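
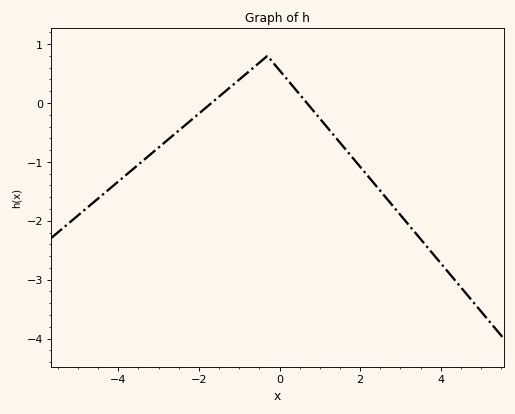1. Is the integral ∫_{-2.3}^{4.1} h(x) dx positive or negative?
negative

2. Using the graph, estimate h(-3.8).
-1.2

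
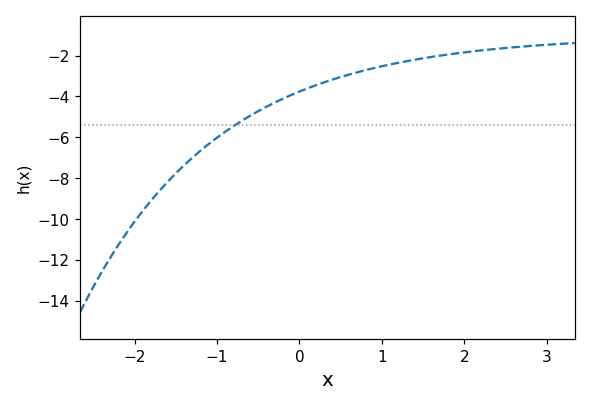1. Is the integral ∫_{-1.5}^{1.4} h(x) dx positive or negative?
negative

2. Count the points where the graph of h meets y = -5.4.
1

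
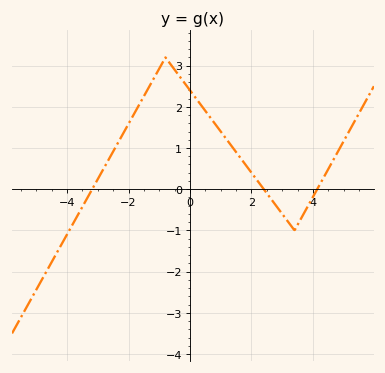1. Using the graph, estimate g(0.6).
1.8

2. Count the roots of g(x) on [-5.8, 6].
3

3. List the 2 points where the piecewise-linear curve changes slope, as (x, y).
(-0.8, 3.2); (3.4, -1)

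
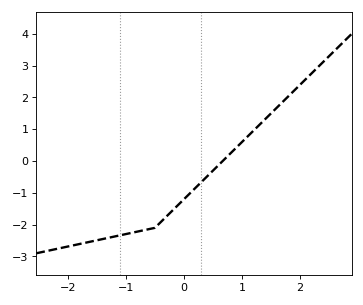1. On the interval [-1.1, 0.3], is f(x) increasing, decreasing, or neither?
increasing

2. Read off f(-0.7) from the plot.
-2.18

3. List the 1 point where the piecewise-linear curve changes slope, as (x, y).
(-0.5, -2.1)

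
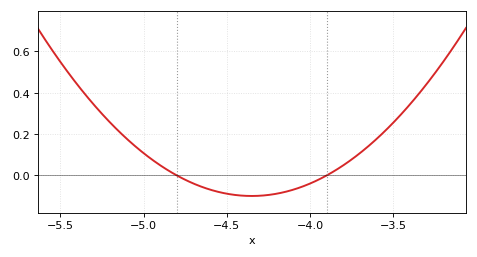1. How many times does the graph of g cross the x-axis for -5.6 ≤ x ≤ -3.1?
2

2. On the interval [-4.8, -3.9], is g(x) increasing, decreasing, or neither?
neither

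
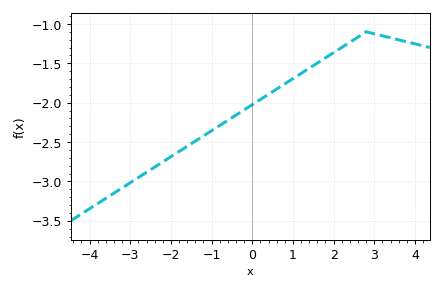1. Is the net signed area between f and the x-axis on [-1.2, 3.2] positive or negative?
negative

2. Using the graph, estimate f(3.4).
-1.18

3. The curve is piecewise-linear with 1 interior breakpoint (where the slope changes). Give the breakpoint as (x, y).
(2.8, -1.1)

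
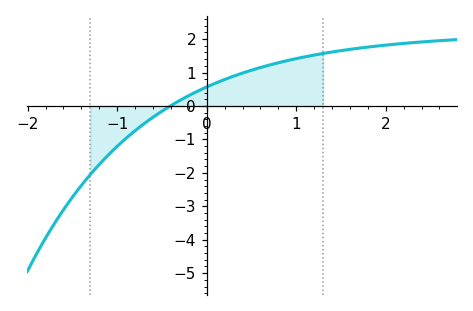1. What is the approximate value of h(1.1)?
1.5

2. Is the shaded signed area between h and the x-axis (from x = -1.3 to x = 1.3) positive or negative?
positive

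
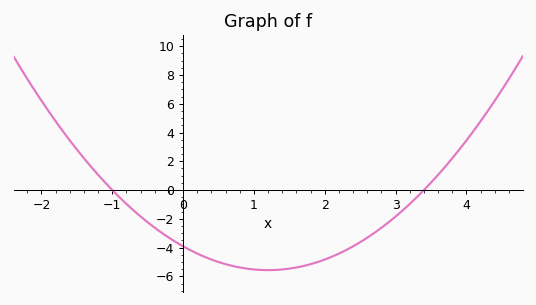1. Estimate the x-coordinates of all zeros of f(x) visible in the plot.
-1, 3.4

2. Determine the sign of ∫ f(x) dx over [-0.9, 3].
negative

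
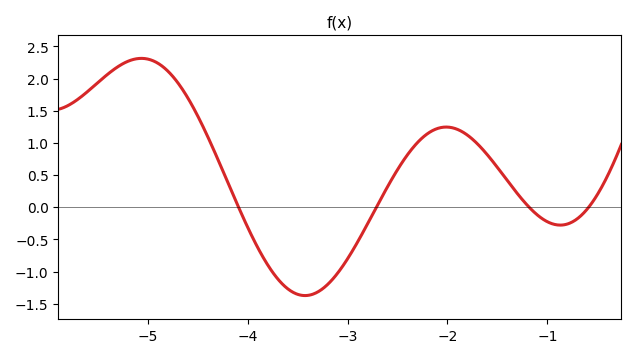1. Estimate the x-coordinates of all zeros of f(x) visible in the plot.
-4.09, -2.71, -1.18, -0.587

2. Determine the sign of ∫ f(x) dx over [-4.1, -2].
negative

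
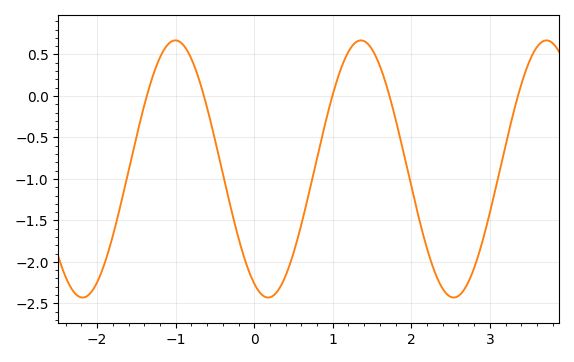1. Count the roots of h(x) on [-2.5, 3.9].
5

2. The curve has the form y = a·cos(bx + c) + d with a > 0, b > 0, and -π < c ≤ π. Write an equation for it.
y = 1.55cos(2.7x + 2.7) - 0.88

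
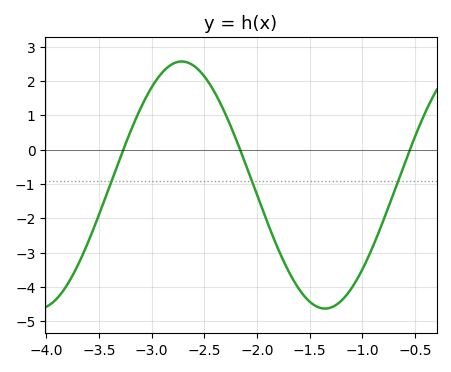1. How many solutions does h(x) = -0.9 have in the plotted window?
3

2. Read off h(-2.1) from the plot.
-0.5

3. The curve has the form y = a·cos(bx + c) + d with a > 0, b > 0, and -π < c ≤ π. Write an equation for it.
y = 3.6cos(2.3x - 0.01) - 1.03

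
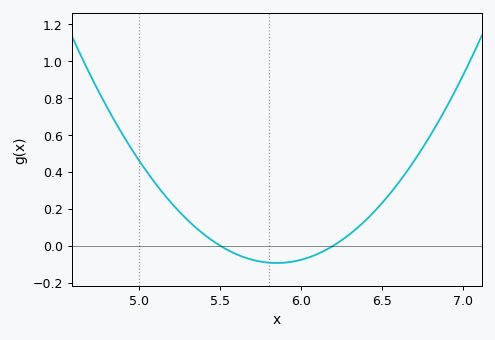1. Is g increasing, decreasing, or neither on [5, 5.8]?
decreasing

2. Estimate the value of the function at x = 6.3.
0.06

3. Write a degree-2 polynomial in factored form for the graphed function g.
y = 0.77(x - 5.5)(x - 6.2)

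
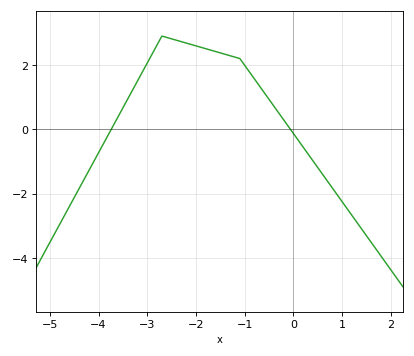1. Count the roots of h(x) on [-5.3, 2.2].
2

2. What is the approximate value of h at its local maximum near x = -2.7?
2.8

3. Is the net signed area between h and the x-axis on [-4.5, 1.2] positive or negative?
positive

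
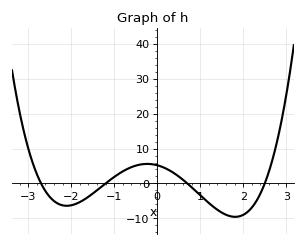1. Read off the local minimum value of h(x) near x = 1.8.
-10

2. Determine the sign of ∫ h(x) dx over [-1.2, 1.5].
positive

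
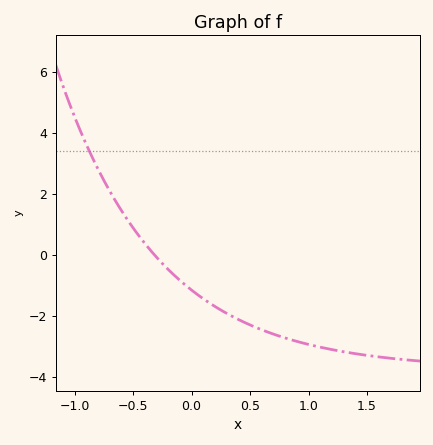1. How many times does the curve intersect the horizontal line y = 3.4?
1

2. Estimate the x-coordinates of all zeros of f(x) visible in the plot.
-0.3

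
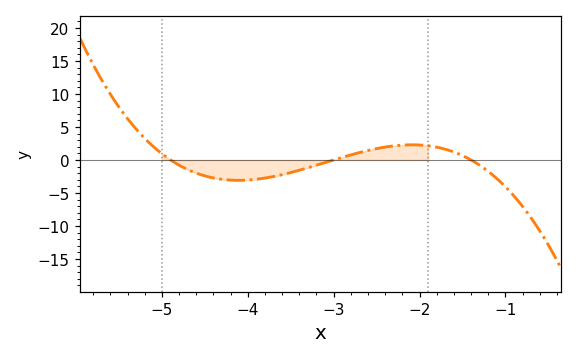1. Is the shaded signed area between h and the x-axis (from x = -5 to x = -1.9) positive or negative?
negative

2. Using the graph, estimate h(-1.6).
1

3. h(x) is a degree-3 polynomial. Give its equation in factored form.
y = -1.3(x + 4.9)(x + 3)(x + 1.4)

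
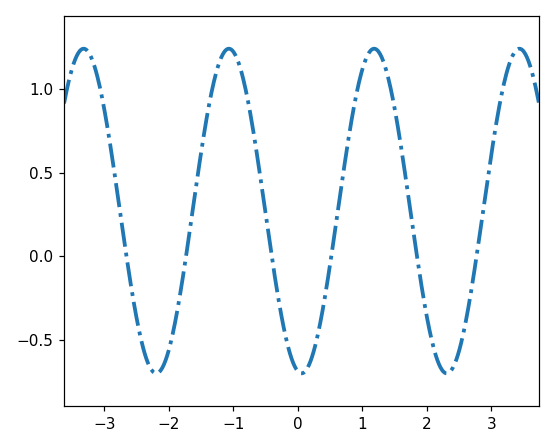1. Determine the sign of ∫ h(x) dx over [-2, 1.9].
positive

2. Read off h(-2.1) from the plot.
-0.666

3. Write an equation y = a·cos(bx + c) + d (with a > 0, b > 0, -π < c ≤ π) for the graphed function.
y = 0.97cos(2.79x + 2.98) + 0.27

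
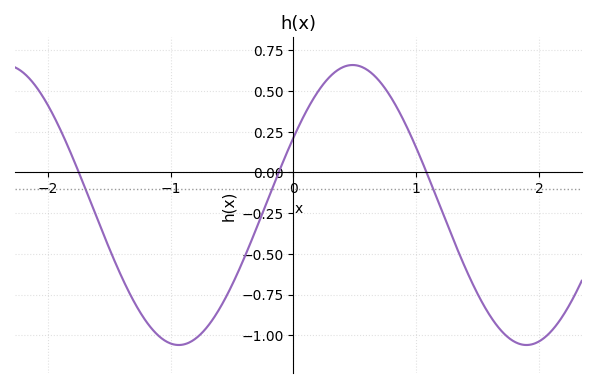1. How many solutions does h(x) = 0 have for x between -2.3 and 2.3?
3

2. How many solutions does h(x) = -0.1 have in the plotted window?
3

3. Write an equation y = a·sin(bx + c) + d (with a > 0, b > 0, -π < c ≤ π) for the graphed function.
y = 0.86sin(2.22x + 0.502) - 0.2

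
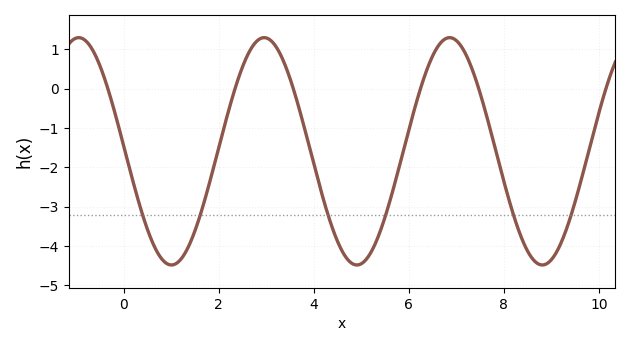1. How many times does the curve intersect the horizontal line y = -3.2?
6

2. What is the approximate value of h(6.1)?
-0.6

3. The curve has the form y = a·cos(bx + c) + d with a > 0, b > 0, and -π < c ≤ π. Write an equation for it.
y = 2.89cos(1.6x + 1.5) - 1.59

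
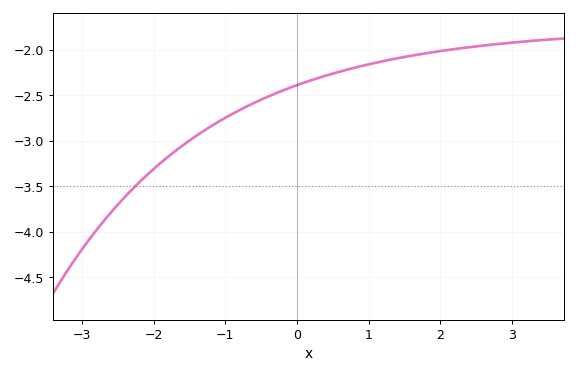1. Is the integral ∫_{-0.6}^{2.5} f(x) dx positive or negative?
negative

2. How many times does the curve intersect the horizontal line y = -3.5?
1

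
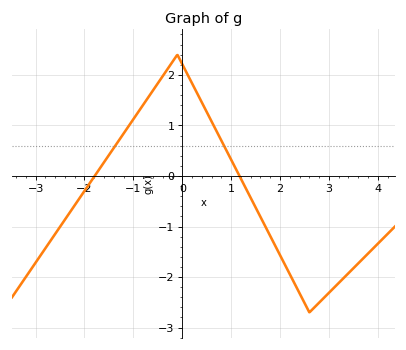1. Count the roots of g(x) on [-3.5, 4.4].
2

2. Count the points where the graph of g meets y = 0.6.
2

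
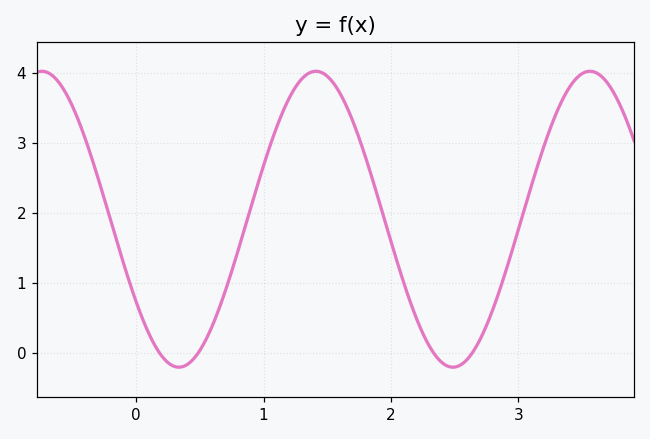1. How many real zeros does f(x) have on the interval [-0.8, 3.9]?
4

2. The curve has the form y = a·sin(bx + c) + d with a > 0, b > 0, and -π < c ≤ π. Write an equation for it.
y = 2.11sin(2.92x - 2.55) + 1.91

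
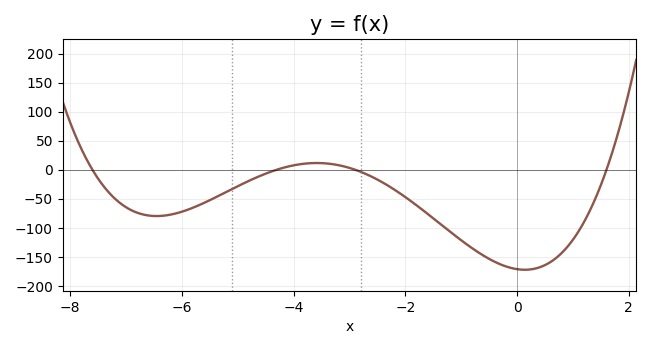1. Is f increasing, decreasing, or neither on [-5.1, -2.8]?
neither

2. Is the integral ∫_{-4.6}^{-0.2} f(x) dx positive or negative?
negative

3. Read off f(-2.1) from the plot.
-40.5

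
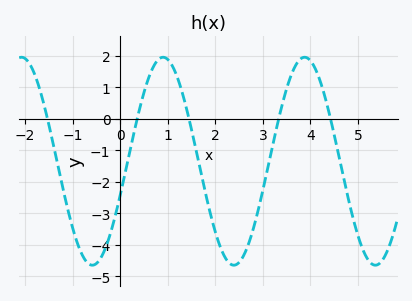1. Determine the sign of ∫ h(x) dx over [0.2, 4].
negative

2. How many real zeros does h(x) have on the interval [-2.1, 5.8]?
5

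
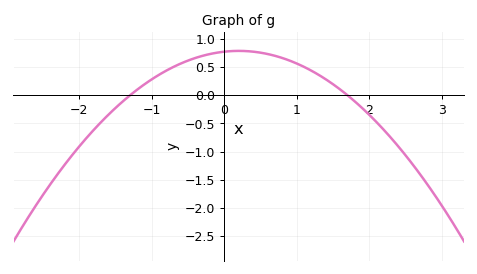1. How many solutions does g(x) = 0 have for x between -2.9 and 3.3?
2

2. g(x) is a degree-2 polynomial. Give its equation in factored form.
y = -0.35(x + 1.3)(x - 1.7)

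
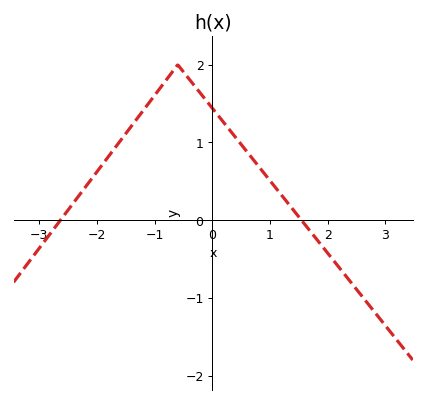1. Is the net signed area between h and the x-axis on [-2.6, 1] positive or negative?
positive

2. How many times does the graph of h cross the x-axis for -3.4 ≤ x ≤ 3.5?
2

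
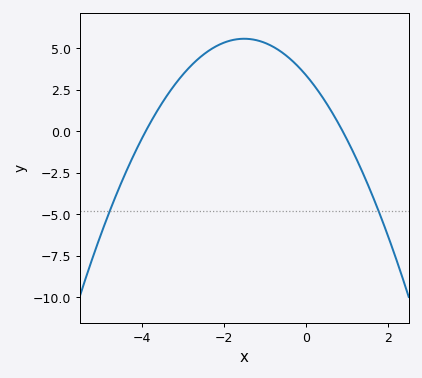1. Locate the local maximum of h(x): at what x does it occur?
-1.6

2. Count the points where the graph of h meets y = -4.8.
2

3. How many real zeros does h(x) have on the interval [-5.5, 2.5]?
2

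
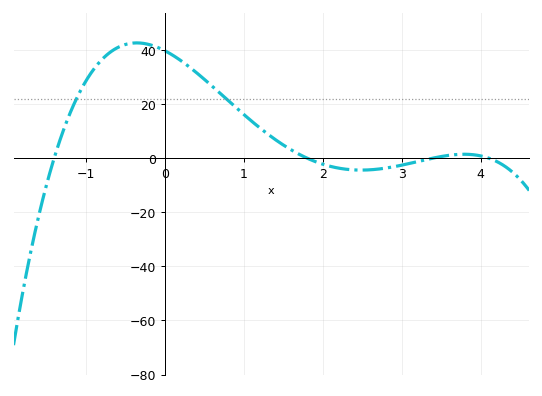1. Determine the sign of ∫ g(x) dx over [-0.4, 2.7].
positive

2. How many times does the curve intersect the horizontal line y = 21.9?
2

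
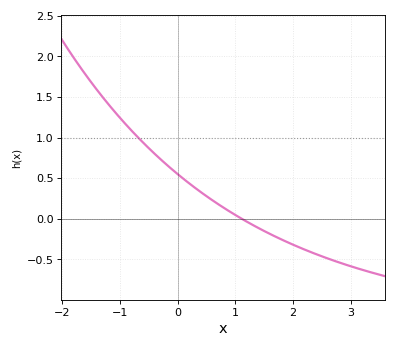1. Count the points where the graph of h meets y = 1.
1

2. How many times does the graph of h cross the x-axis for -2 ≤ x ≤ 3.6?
1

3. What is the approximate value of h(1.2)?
-0.05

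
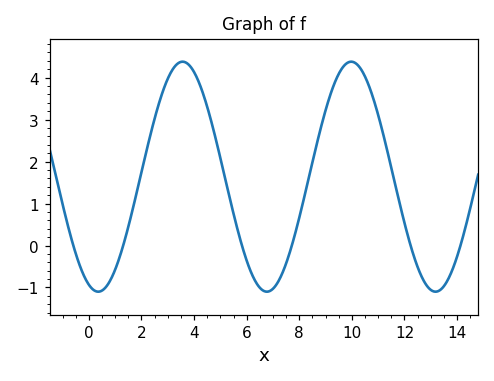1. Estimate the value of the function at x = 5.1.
1.82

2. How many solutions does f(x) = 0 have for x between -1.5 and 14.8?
6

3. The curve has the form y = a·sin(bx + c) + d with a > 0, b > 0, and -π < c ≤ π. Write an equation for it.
y = 2.74sin(0.98x - 1.92) + 1.64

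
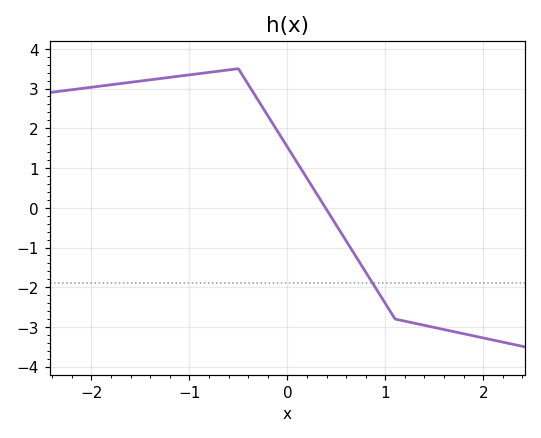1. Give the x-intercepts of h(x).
0.4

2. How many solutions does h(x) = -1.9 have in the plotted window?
1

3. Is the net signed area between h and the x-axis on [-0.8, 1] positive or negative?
positive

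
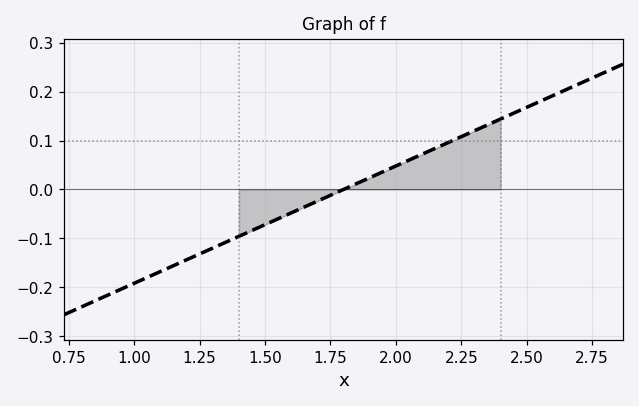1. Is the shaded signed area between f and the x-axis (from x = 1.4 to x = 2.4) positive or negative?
positive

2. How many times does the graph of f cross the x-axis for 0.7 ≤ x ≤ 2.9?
1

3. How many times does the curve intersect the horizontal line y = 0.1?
1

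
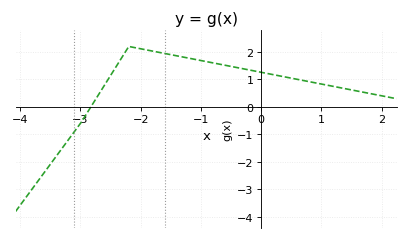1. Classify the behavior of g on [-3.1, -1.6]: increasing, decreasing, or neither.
neither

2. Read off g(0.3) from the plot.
1.13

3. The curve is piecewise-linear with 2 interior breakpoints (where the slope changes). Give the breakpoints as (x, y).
(-3, -0.6); (-2.2, 2.2)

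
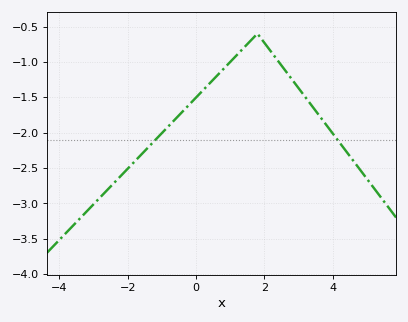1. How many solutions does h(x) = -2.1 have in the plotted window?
2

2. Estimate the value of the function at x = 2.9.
-1.3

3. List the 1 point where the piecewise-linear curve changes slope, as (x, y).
(1.8, -0.6)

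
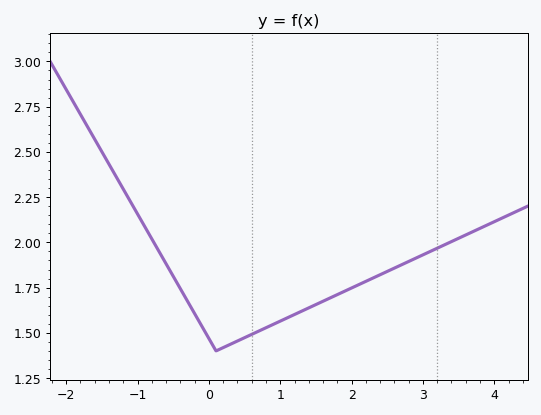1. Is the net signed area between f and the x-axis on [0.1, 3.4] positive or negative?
positive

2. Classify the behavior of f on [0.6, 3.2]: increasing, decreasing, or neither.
increasing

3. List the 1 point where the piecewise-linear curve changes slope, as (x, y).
(0.1, 1.4)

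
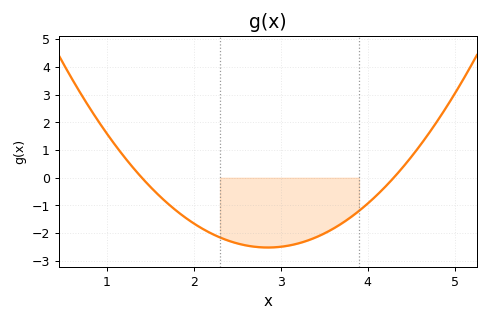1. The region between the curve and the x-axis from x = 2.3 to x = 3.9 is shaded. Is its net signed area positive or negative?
negative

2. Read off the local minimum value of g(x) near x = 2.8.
-2.5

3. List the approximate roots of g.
1.4, 4.3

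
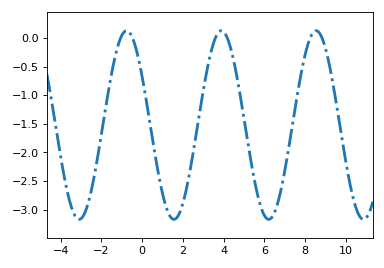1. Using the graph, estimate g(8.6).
0.15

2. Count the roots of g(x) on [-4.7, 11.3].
6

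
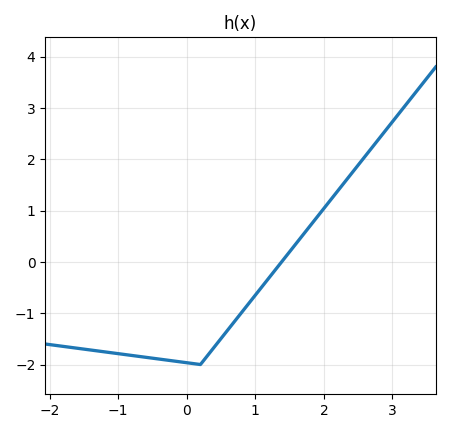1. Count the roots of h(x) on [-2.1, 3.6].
1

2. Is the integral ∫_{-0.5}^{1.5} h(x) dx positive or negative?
negative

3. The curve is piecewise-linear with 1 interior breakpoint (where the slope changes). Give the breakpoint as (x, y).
(0.2, -2)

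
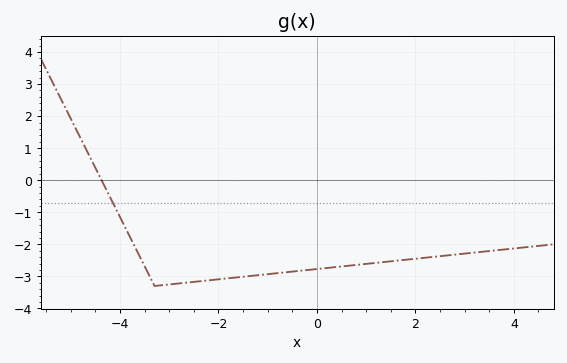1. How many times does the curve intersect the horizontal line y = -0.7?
1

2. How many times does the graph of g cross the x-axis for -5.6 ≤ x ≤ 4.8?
1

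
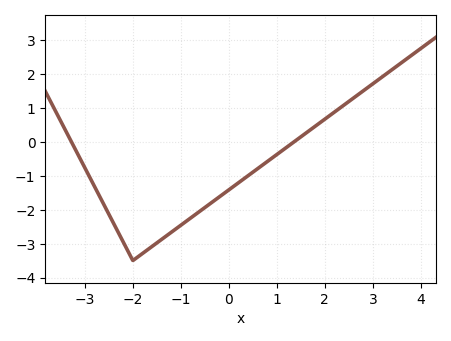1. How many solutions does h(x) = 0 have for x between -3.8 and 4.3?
2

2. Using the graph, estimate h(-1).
-2.5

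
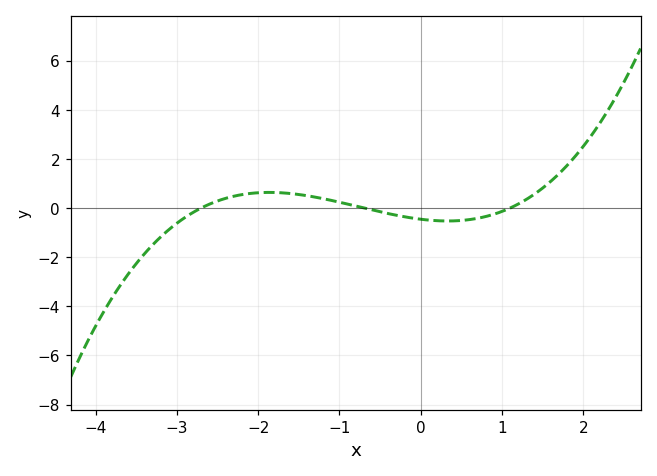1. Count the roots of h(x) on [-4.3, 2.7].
3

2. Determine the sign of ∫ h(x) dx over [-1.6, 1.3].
negative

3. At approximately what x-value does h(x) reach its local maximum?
-1.9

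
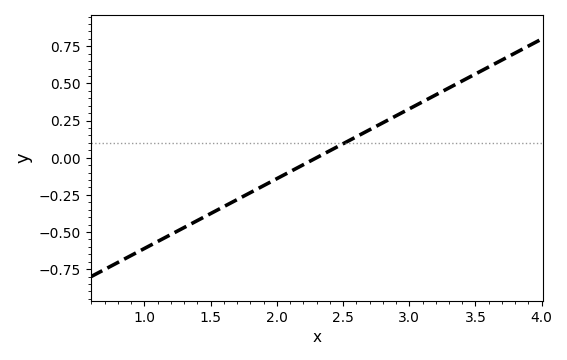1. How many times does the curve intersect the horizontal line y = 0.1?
1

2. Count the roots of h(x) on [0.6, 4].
1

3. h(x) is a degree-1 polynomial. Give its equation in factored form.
y = 0.47(x - 2.3)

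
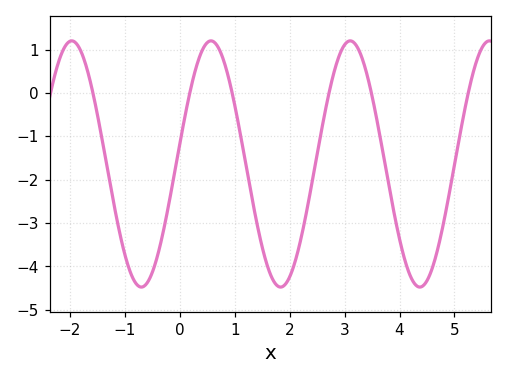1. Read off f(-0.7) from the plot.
-4.48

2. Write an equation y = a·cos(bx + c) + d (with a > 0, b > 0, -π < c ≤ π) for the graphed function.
y = 2.84cos(2.48x - 1.41) - 1.64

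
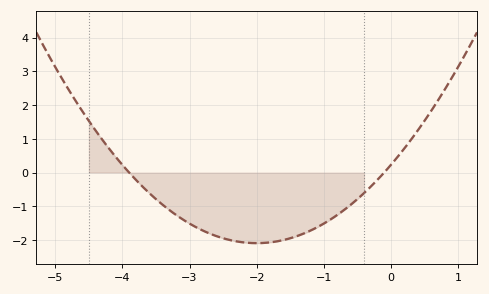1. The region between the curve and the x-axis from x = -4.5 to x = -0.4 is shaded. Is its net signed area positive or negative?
negative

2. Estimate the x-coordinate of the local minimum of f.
-2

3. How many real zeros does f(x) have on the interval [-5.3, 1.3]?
2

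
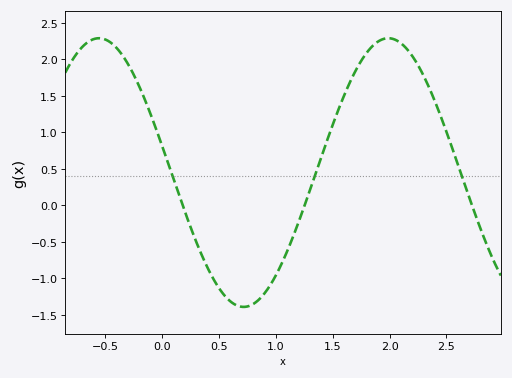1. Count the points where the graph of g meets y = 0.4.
3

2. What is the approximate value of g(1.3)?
0.207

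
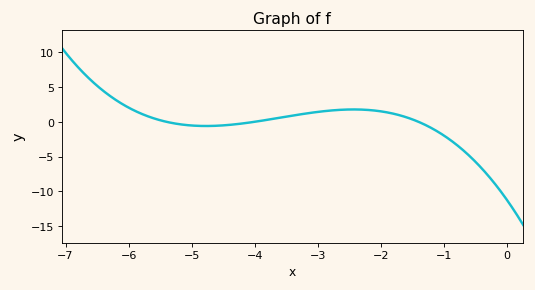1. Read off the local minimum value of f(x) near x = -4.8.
-0.5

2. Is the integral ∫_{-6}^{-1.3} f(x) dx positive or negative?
positive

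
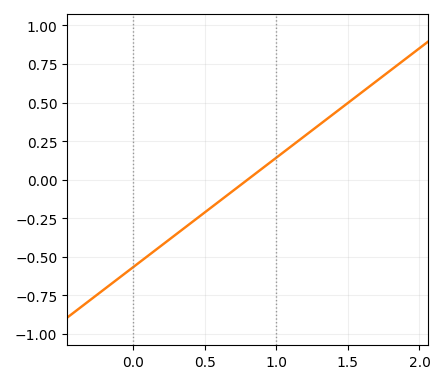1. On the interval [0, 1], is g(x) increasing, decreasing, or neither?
increasing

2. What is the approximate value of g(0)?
-0.55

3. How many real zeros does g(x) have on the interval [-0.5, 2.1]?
1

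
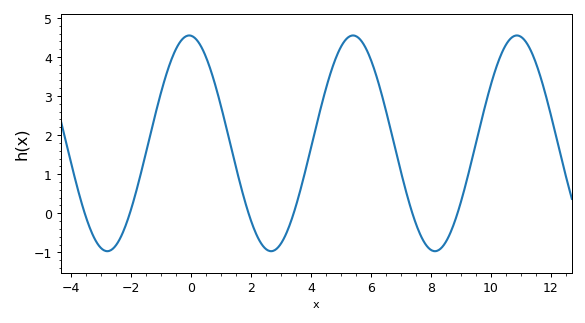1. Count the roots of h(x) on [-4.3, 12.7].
6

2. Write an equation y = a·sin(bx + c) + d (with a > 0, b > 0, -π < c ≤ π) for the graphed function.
y = 2.76sin(1.1x + 1.6) + 1.79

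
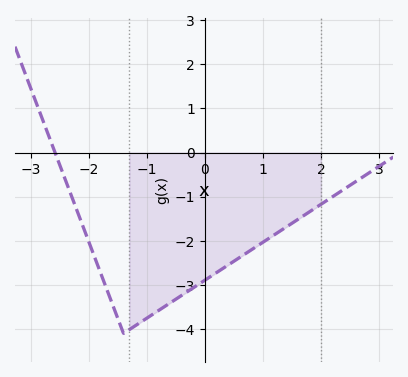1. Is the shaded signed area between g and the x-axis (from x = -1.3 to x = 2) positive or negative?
negative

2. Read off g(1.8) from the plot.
-1.3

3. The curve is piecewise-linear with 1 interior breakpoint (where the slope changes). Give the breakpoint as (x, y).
(-1.4, -4.1)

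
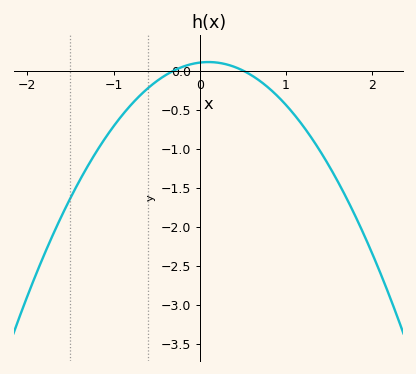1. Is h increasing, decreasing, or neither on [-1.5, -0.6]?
increasing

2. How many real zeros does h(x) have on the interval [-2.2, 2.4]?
2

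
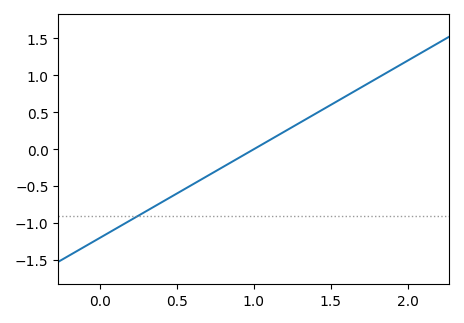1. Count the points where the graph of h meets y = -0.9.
1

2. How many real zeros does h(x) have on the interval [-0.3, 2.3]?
1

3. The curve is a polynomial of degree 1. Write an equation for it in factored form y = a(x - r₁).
y = 1.2(x - 1)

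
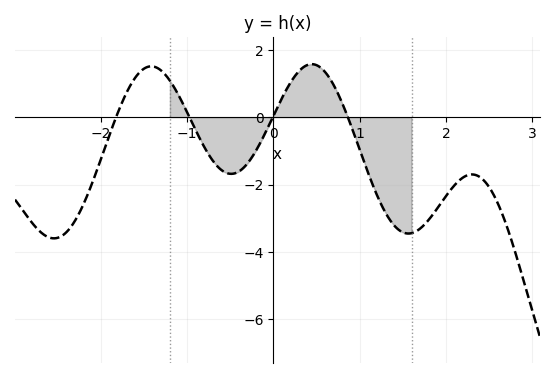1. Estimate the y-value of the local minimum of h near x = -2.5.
-3.6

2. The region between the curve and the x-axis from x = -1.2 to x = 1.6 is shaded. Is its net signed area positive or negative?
negative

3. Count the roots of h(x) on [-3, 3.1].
4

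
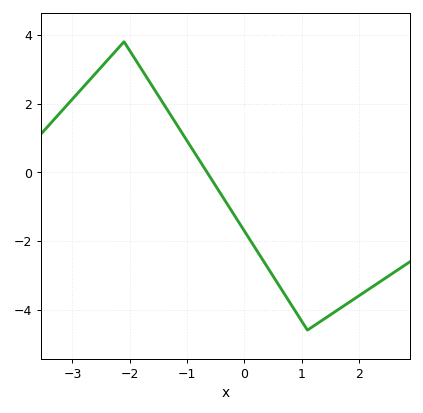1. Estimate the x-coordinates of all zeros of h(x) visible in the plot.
-0.7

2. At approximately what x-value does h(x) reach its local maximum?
-2.1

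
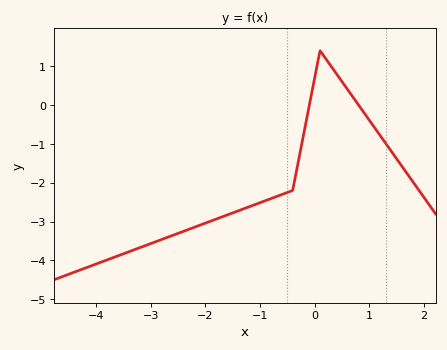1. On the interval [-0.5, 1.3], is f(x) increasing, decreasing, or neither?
neither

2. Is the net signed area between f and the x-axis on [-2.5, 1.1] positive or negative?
negative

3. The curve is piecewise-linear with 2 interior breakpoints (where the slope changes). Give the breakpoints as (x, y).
(-0.4, -2.2); (0.1, 1.4)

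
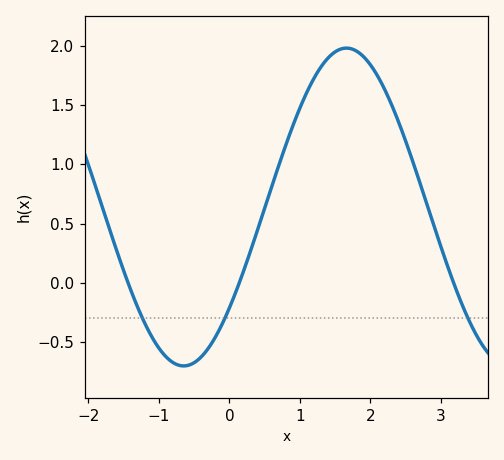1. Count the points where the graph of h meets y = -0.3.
3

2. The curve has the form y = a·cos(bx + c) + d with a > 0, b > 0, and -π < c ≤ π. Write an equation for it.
y = 1.34cos(1.36x - 2.26) + 0.64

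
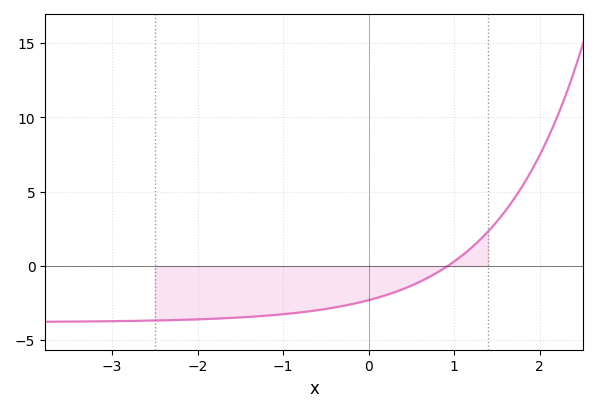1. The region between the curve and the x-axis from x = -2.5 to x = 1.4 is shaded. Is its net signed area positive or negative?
negative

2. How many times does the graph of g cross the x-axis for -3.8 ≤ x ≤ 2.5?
1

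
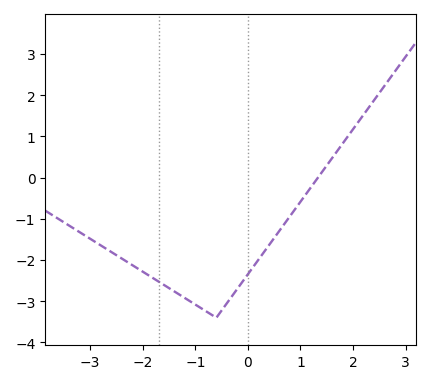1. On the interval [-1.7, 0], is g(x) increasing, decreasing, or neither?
neither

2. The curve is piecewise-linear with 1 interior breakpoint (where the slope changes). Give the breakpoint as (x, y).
(-0.6, -3.4)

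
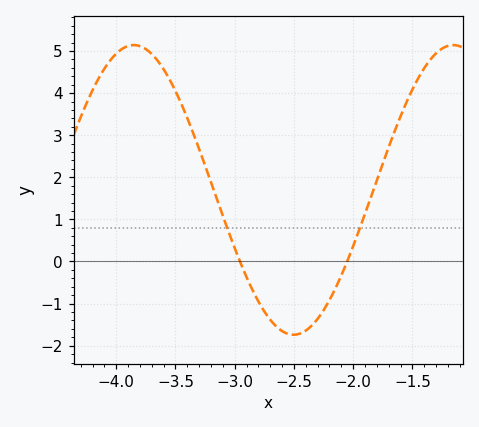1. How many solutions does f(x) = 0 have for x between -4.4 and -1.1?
2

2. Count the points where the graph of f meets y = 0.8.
2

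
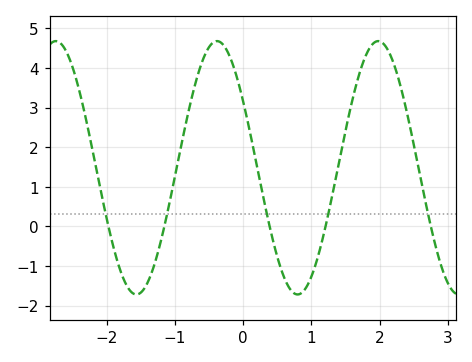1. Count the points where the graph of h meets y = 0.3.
5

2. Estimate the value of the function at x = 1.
-1.3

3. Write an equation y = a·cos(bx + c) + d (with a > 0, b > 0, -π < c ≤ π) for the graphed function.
y = 3.2cos(2.7x + 1) + 1.48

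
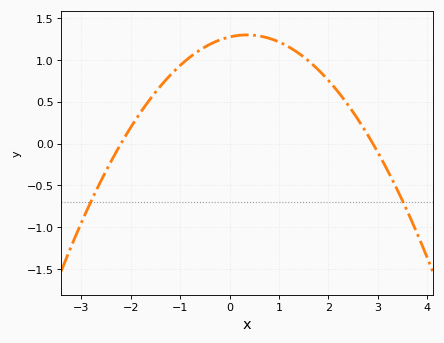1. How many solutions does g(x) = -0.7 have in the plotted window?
2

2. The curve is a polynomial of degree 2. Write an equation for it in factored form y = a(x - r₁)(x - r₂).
y = -0.2(x + 2.2)(x - 2.9)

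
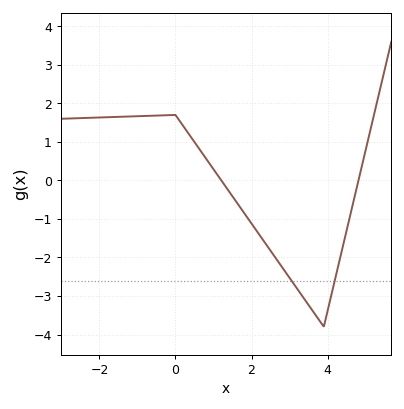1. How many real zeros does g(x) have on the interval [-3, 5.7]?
2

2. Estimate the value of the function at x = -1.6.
1.6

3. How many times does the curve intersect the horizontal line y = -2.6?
2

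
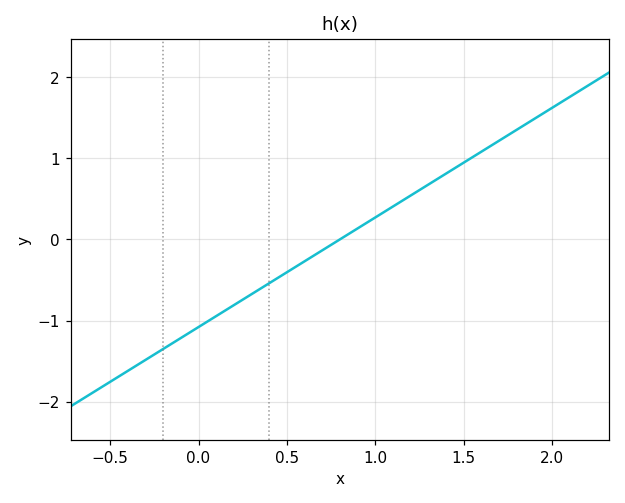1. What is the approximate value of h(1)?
0.27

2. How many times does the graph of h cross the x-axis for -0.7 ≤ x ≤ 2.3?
1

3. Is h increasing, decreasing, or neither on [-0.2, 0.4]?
increasing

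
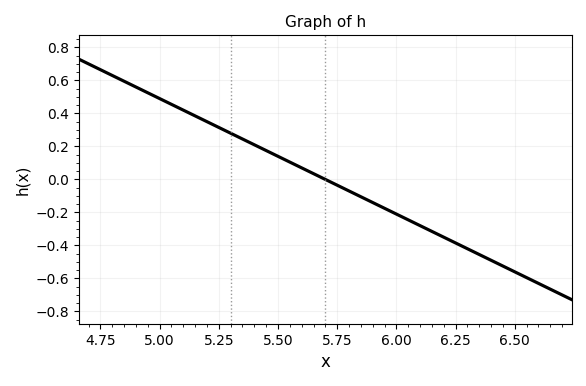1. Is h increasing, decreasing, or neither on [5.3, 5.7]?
decreasing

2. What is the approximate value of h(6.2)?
-0.35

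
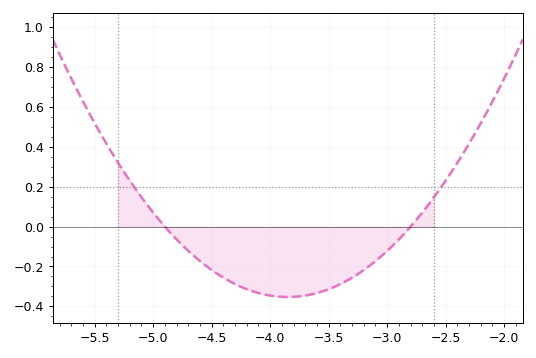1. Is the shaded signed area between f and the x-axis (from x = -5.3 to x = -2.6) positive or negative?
negative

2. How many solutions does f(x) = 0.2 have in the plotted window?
2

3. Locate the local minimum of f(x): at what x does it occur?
-3.85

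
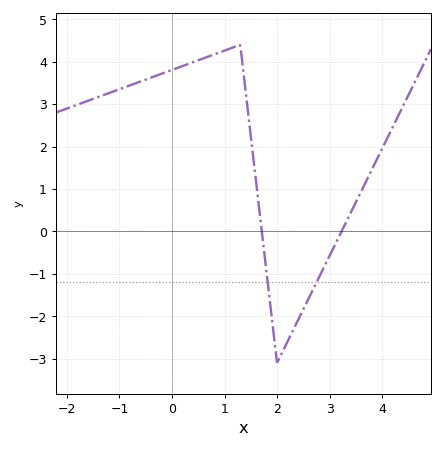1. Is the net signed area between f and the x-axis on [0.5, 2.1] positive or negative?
positive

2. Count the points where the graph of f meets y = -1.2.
2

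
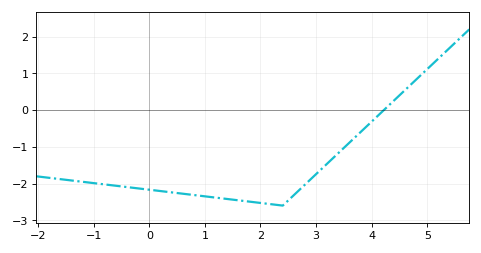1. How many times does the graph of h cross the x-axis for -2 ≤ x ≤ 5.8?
1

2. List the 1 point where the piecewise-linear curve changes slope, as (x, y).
(2.4, -2.6)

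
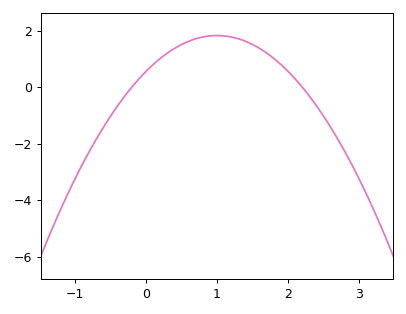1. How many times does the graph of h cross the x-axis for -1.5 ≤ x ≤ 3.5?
2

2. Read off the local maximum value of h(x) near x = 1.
1.83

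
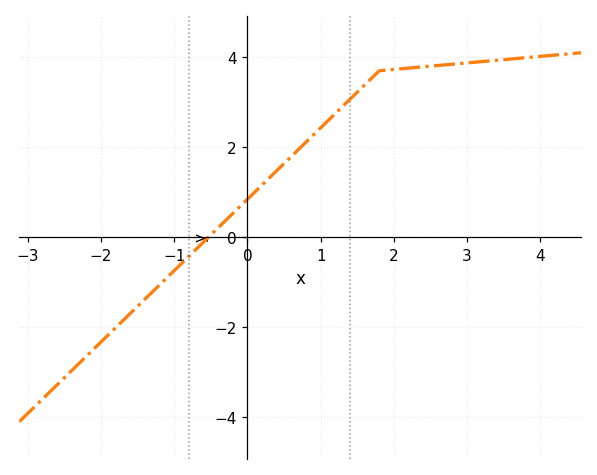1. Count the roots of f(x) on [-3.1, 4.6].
1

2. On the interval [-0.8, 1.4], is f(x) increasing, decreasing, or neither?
increasing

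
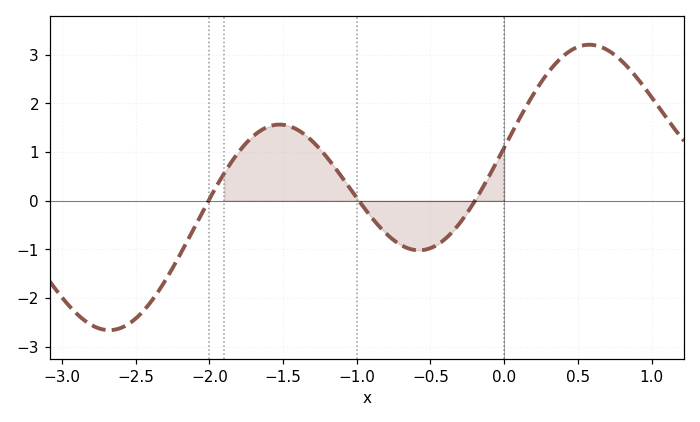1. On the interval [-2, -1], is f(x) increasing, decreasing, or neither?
neither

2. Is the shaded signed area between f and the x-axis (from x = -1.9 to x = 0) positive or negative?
positive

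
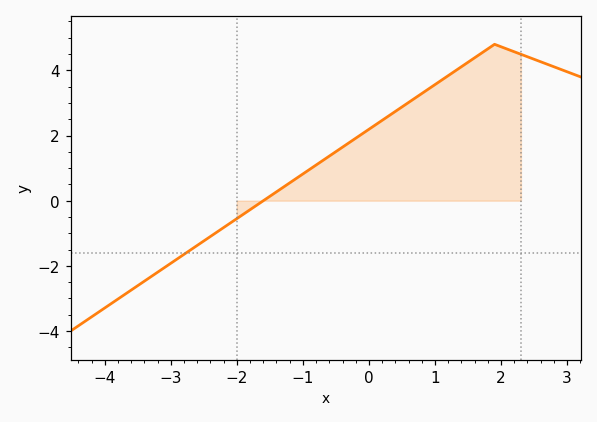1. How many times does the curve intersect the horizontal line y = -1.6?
1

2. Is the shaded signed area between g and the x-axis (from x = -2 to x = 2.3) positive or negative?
positive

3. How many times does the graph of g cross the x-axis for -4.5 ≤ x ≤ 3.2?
1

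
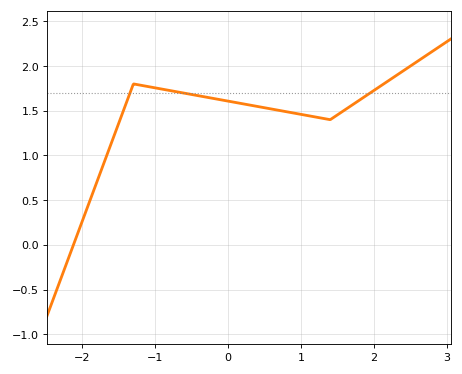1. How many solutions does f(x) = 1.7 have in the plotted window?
3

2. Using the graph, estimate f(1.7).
1.56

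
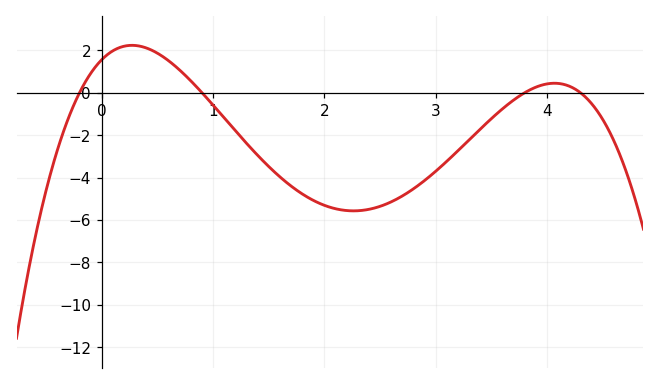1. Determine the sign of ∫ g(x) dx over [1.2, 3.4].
negative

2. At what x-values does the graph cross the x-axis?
-0.2, 0.9, 3.8, 4.3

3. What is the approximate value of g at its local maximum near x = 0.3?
2.23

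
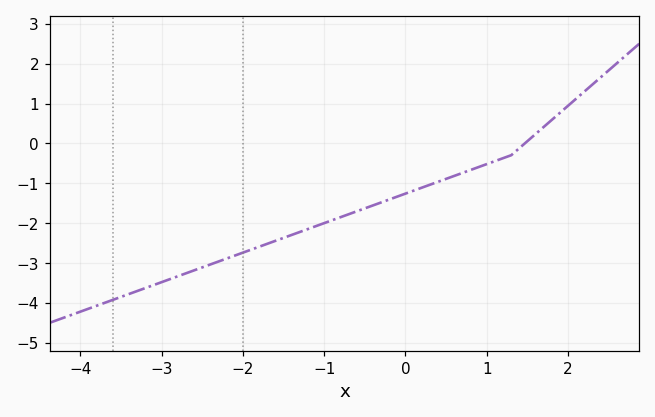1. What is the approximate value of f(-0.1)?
-1.34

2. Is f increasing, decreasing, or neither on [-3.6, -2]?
increasing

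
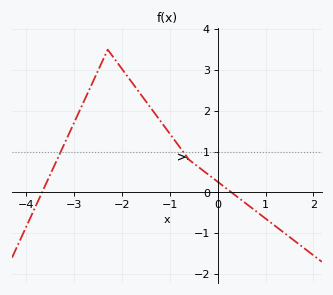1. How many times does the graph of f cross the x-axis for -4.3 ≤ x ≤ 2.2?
2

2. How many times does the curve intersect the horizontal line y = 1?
2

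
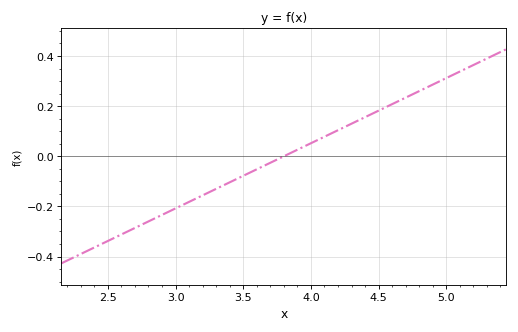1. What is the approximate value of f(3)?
-0.2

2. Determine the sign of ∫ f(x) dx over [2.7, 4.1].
negative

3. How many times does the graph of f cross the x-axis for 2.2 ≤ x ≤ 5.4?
1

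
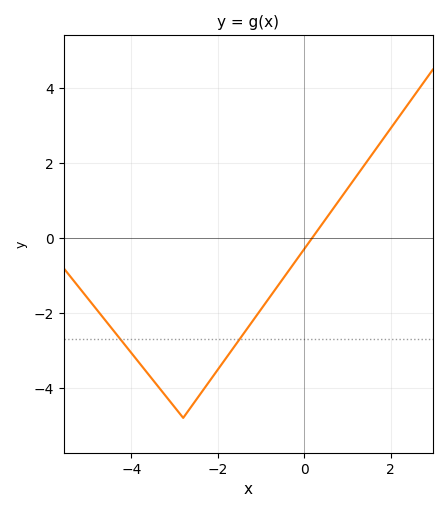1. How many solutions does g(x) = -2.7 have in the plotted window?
2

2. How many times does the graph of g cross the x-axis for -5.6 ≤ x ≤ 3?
1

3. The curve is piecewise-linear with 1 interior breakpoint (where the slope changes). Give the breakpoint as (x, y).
(-2.8, -4.8)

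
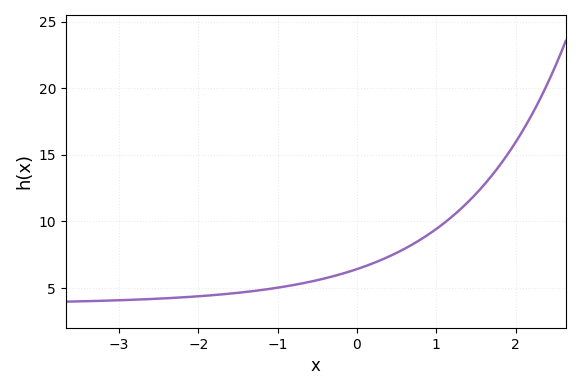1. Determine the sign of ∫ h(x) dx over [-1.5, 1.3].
positive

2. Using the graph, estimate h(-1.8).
4.5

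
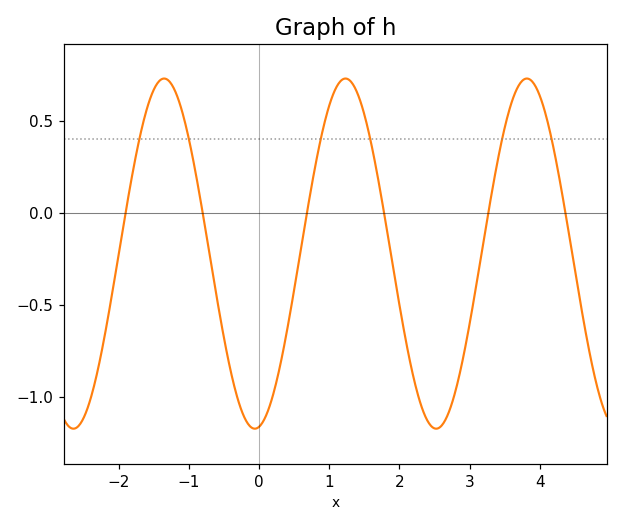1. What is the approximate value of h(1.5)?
0.55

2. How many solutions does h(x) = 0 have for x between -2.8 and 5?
6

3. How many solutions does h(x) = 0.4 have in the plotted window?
6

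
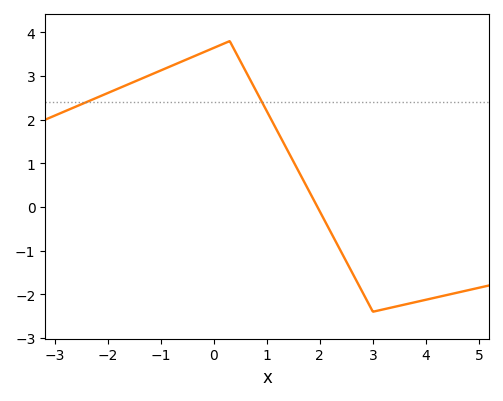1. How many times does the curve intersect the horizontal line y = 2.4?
2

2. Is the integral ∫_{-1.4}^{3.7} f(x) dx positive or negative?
positive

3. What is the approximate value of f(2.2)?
-0.563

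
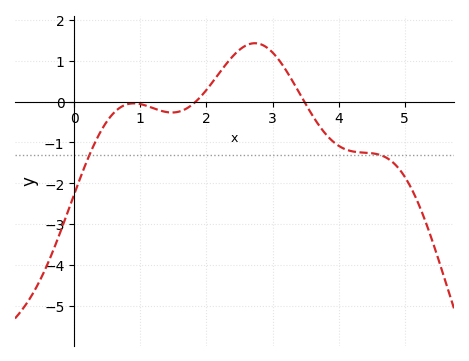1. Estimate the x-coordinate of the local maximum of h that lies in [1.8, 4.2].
2.73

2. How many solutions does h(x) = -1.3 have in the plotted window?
2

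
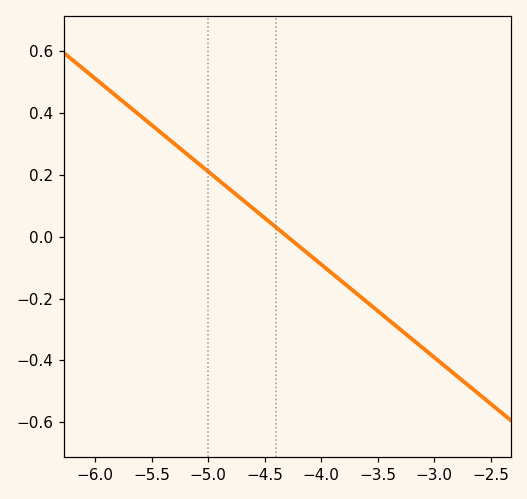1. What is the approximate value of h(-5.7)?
0.42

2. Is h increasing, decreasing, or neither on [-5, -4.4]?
decreasing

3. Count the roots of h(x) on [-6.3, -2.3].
1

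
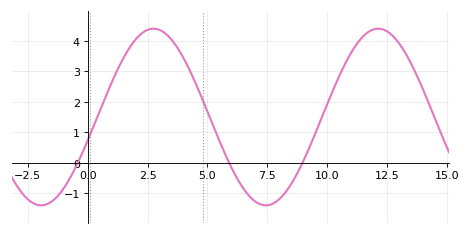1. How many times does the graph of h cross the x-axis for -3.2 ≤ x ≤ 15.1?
3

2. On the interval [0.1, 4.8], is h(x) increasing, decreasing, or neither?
neither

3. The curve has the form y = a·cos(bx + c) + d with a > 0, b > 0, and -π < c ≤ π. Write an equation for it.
y = 2.9cos(0.67x - 1.84) + 1.5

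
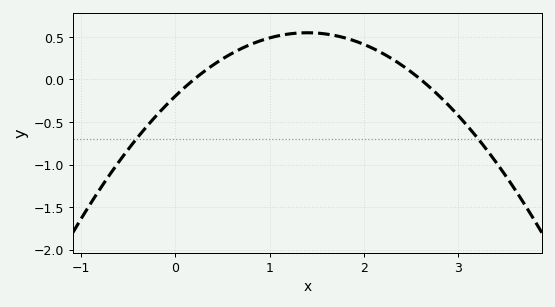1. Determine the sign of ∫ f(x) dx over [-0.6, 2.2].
positive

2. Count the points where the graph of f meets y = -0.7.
2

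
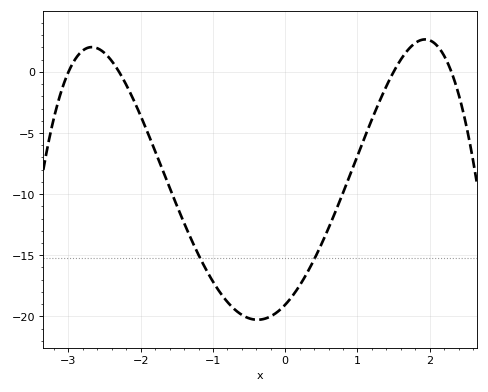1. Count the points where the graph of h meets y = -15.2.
2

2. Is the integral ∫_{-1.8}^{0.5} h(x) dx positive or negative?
negative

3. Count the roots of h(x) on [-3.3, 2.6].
4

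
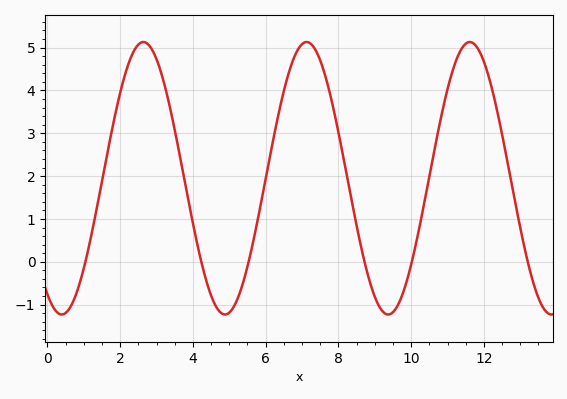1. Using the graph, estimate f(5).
-1.19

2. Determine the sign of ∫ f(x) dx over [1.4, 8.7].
positive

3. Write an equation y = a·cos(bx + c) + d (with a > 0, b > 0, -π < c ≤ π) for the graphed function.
y = 3.18cos(1.4x + 2.59) + 1.95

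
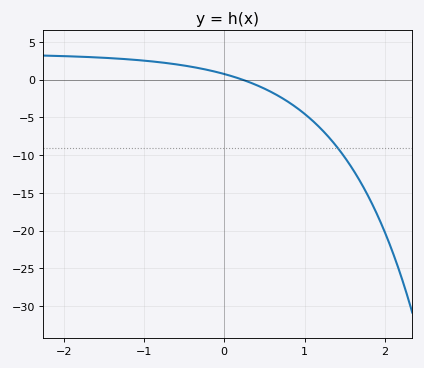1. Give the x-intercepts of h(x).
0.2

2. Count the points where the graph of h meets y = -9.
1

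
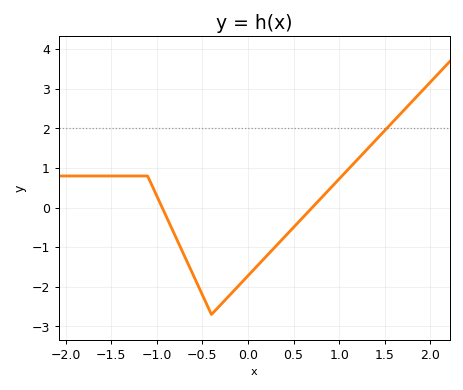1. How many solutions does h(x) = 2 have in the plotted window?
1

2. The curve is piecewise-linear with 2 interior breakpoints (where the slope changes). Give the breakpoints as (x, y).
(-1.1, 0.8); (-0.4, -2.7)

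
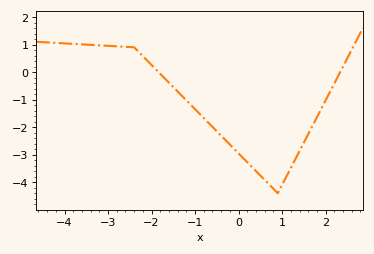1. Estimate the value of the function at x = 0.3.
-3.44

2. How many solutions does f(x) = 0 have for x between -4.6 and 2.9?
2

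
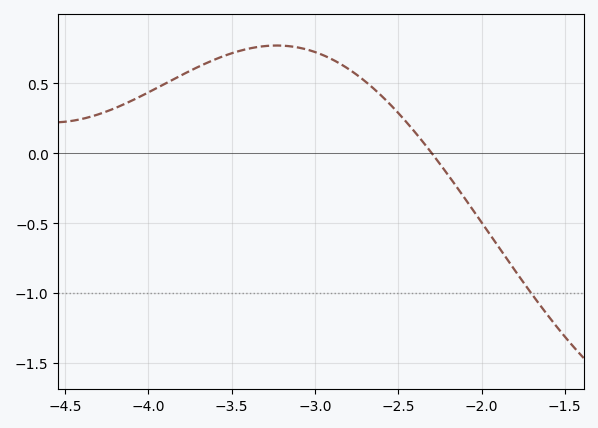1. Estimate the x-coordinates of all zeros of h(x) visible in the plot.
-2.3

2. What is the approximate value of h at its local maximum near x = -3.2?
0.771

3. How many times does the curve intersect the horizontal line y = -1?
1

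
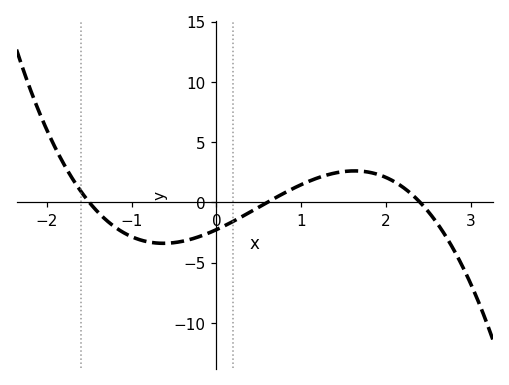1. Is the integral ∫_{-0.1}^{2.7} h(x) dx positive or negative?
positive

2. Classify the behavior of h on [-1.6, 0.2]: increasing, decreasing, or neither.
neither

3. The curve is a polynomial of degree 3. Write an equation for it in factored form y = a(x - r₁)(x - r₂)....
y = -1.05(x + 1.5)(x - 0.6)(x - 2.4)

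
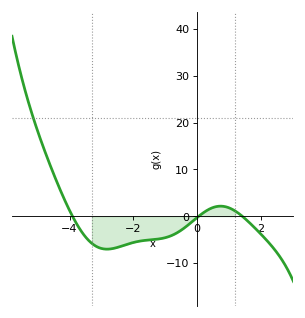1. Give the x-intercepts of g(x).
-3.91, 0.051, 1.42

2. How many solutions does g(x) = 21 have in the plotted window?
1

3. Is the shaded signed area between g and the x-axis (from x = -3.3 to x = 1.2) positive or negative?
negative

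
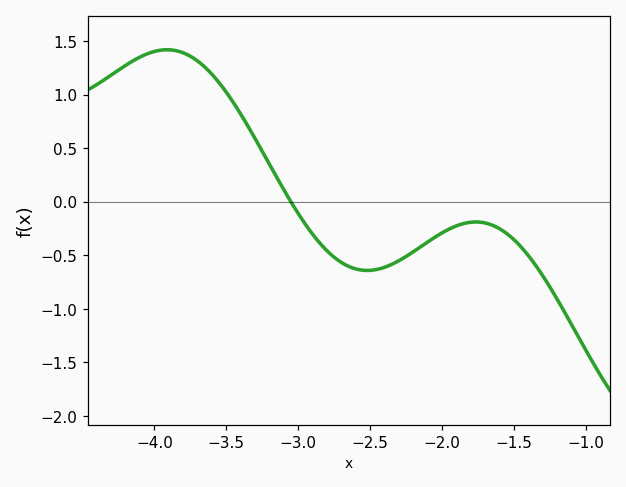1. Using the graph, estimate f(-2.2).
-0.45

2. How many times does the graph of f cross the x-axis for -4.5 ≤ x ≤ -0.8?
1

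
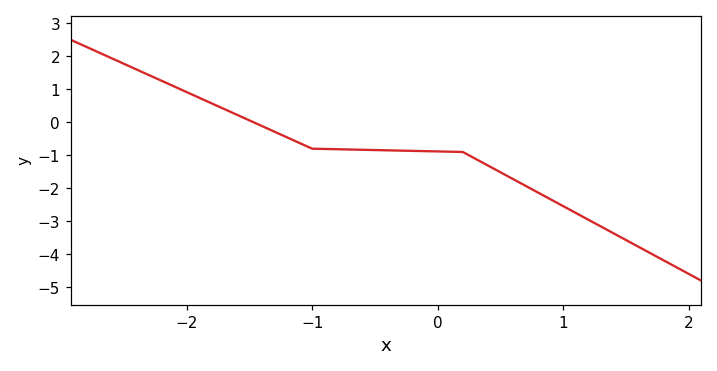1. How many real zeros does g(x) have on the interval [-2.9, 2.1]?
1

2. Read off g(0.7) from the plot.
-1.9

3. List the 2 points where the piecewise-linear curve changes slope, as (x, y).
(-1, -0.8); (0.2, -0.9)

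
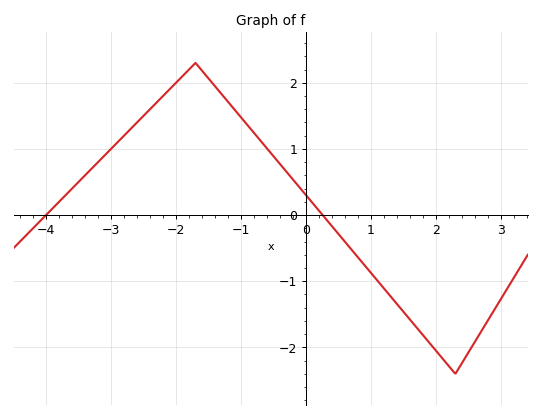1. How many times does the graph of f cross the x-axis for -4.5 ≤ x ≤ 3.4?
2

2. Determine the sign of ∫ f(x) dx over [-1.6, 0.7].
positive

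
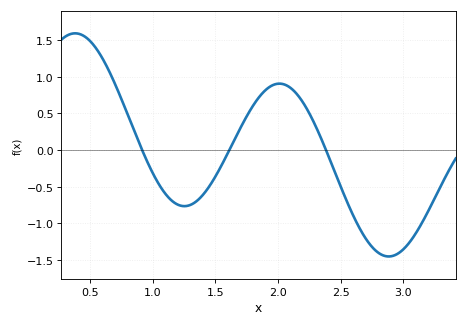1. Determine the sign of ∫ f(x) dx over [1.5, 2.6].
positive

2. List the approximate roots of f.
0.915, 1.61, 2.38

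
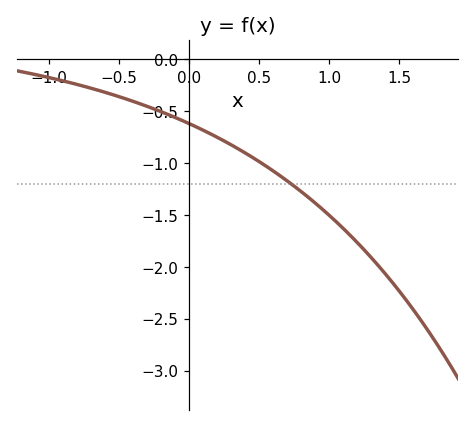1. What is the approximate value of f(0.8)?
-1.28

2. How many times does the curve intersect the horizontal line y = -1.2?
1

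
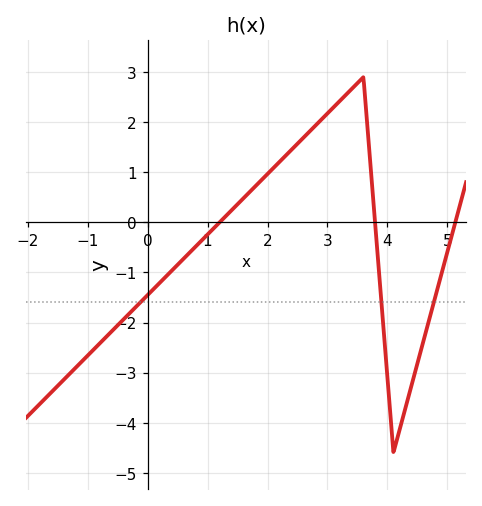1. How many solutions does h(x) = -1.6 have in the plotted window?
3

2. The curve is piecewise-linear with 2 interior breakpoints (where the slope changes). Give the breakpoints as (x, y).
(3.6, 2.9); (4.1, -4.6)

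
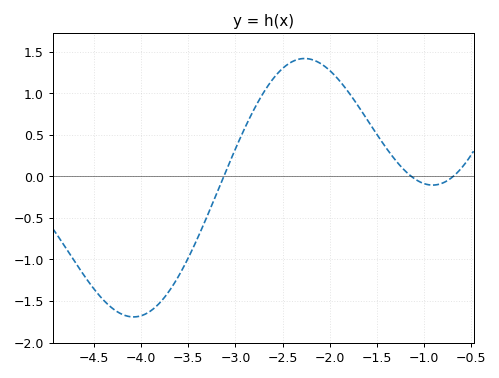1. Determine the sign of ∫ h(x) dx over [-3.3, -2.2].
positive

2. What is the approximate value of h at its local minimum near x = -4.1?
-1.69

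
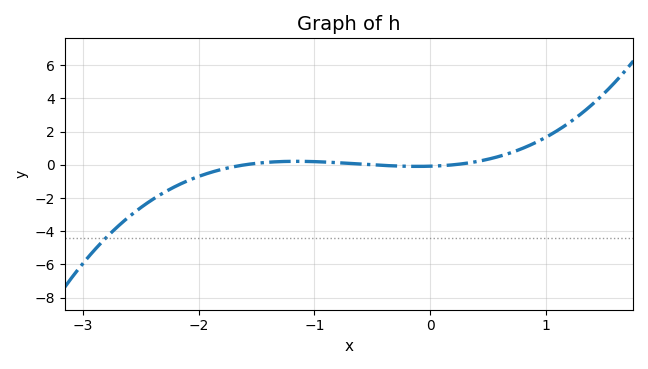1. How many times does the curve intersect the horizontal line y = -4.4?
1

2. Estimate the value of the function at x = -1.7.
-0.2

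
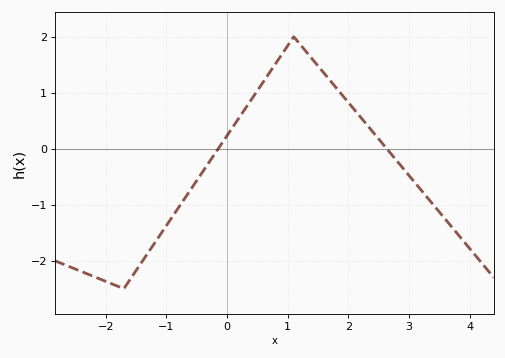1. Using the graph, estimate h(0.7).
1.4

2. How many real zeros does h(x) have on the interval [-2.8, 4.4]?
2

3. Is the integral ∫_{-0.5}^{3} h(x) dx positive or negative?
positive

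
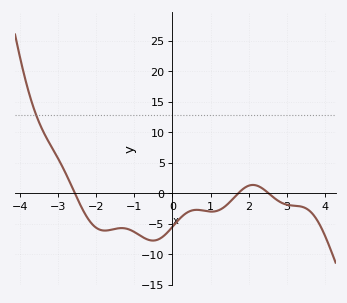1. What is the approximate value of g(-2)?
-5.5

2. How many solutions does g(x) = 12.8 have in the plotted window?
1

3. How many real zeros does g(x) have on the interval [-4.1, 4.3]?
3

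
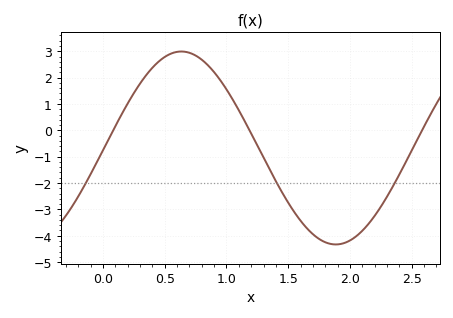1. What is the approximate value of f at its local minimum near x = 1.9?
-4.3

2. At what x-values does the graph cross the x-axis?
0.1, 1.2, 2.6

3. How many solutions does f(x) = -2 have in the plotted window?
3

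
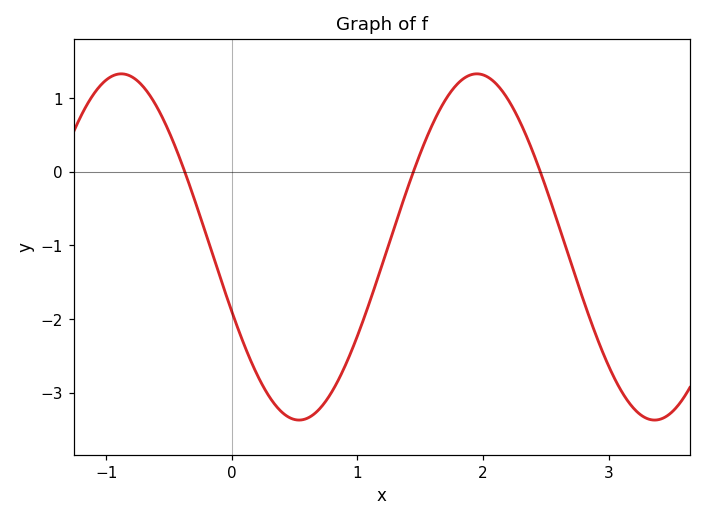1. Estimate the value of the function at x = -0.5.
0.544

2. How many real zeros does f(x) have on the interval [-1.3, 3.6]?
3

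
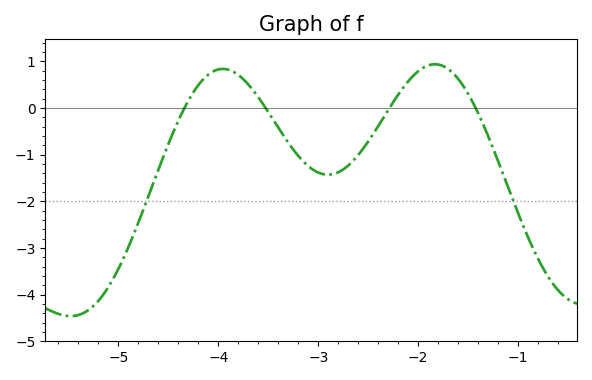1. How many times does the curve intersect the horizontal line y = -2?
2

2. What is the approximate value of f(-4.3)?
0.2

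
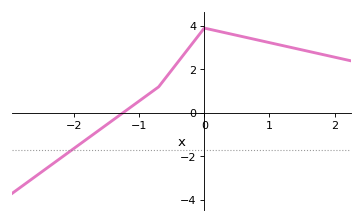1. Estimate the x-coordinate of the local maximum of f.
-0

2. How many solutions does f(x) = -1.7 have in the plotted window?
1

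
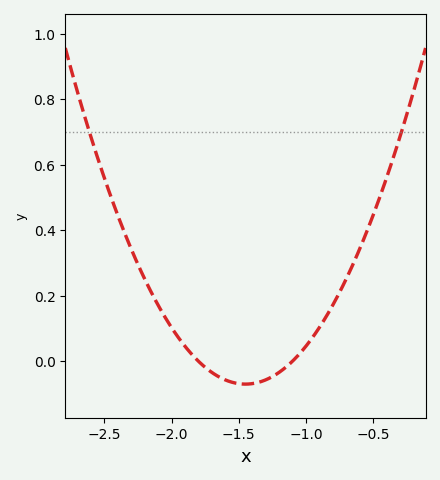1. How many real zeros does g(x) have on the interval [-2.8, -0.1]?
2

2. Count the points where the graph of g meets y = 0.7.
2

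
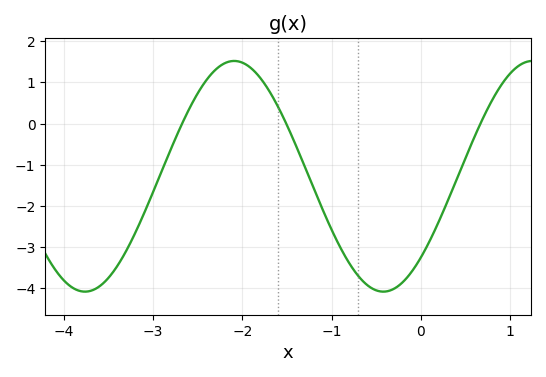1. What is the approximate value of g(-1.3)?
-1.05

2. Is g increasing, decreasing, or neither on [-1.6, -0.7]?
decreasing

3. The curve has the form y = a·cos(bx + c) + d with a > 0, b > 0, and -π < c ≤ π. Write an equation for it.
y = 2.8cos(1.88x - 2.35) - 1.28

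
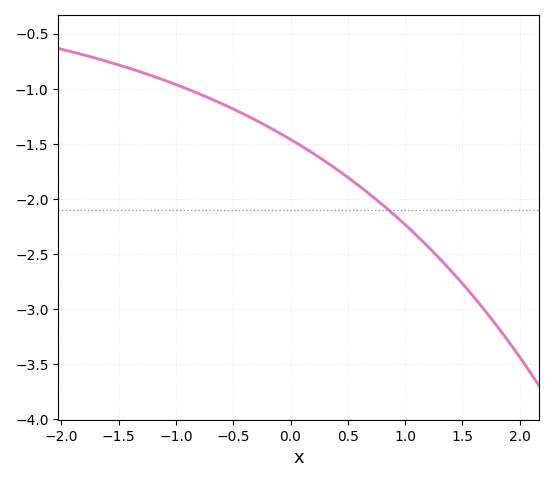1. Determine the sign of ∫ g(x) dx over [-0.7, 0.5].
negative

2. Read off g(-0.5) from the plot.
-1.2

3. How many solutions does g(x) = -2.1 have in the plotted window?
1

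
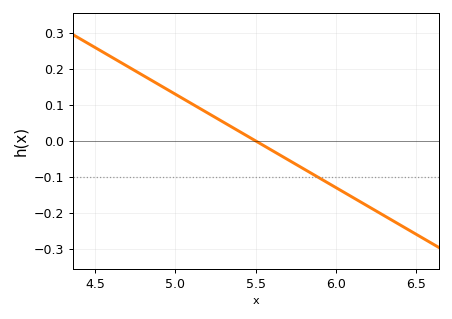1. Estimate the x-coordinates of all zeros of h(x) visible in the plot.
5.5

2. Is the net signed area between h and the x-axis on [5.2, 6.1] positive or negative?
negative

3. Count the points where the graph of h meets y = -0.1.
1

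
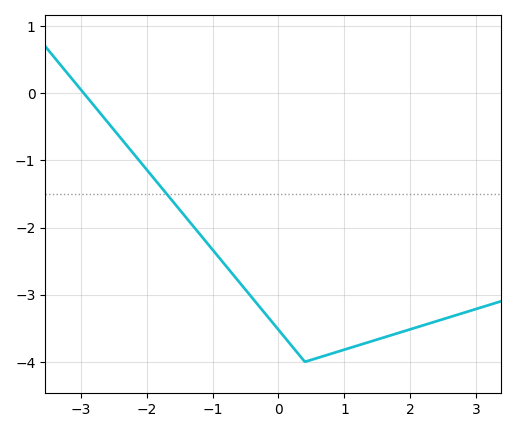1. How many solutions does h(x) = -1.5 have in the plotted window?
1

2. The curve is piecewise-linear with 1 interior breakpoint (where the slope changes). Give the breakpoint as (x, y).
(0.4, -4)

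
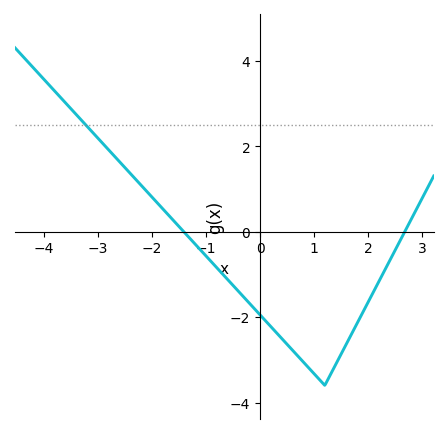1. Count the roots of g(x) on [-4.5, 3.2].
2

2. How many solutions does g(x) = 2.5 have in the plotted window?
1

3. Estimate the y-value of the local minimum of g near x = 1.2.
-3.6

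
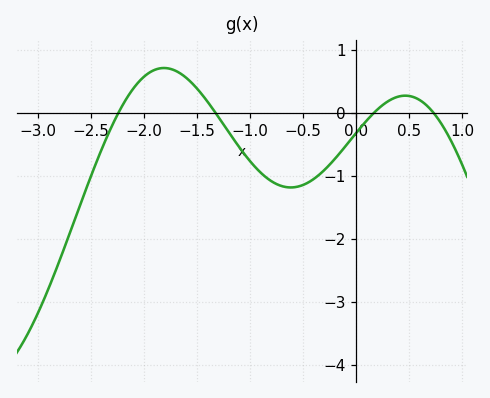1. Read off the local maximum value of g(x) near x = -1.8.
0.713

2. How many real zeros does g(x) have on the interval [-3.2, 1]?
4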